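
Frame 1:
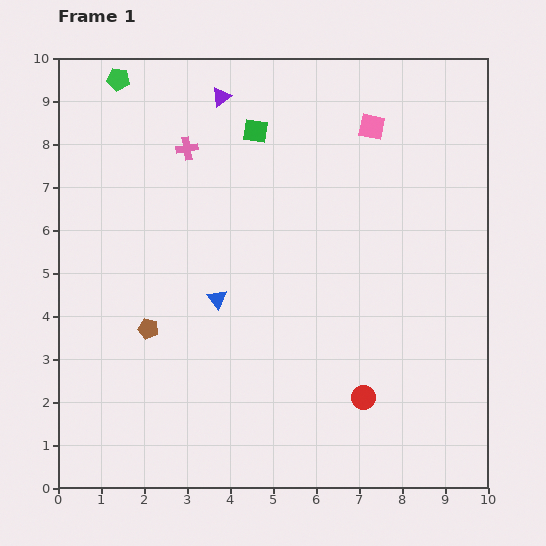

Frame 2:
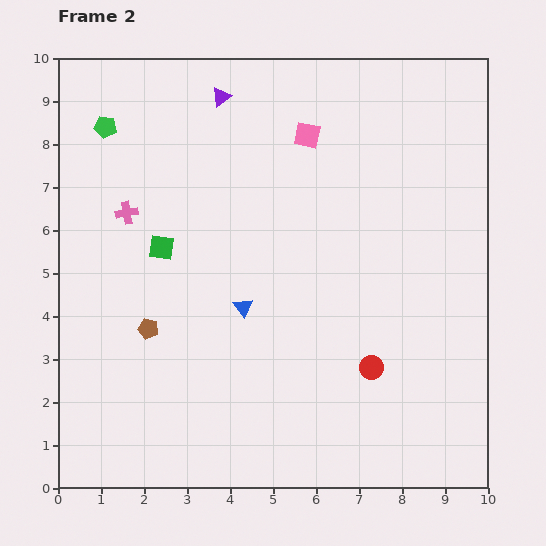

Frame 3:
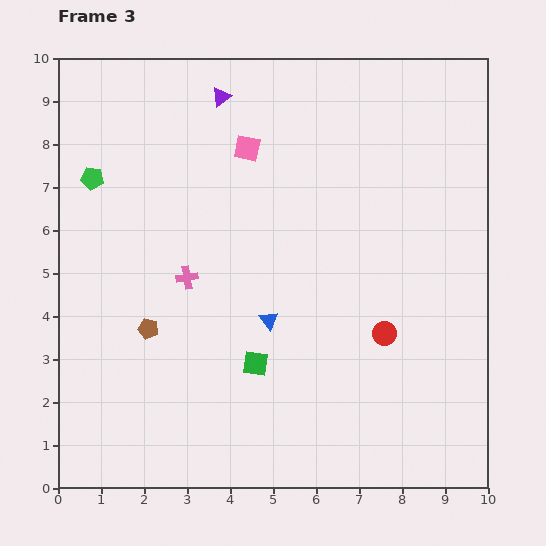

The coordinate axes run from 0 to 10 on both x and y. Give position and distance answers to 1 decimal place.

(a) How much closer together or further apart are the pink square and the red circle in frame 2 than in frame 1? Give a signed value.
-0.7

Distance in frame 1: 6.3. Distance in frame 2: 5.6.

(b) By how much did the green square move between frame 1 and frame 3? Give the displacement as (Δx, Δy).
(0.0, -5.4)

The green square was at (4.6, 8.3) in frame 1 and (4.6, 2.9) in frame 3.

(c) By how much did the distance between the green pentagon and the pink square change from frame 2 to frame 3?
-1.0

Distance in frame 2: 4.7. Distance in frame 3: 3.7.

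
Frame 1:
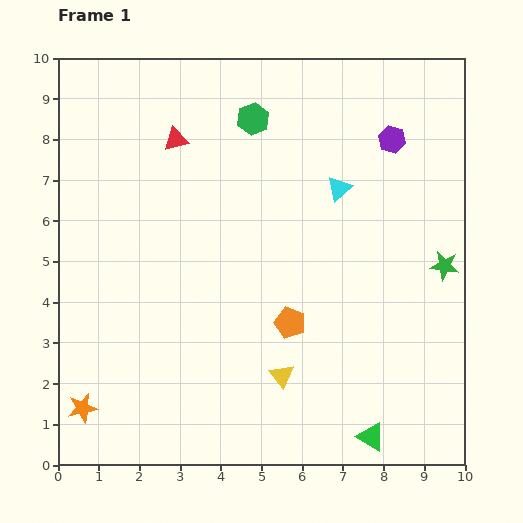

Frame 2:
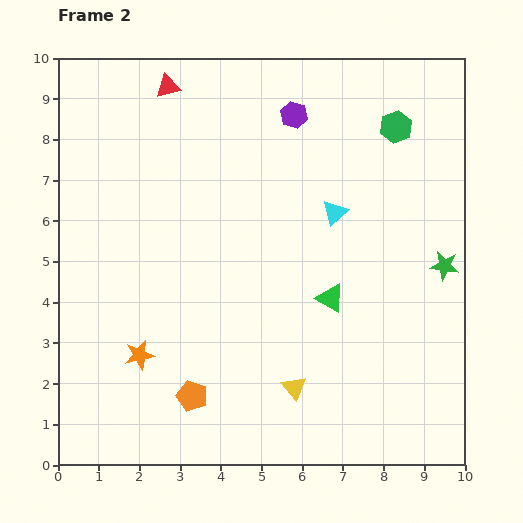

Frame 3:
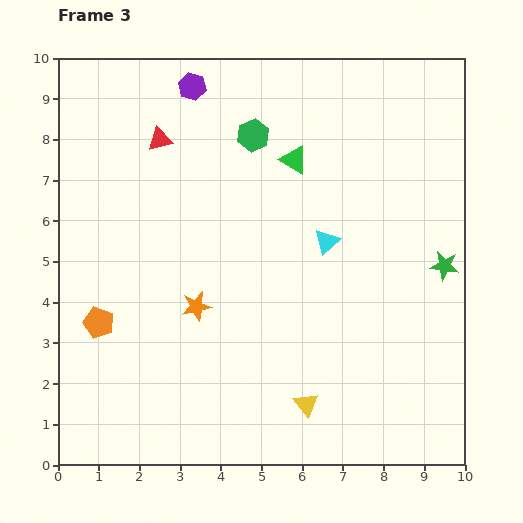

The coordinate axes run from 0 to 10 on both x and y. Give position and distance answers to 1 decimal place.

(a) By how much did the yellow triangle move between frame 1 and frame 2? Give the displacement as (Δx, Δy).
(0.3, -0.3)

The yellow triangle was at (5.5, 2.2) in frame 1 and (5.8, 1.9) in frame 2.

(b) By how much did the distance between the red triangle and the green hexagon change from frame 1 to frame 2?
+3.7

Distance in frame 1: 2.0. Distance in frame 2: 5.7.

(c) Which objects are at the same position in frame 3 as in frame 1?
the green star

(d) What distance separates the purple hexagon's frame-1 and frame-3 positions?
5.1

The purple hexagon moved from (8.2, 8.0) to (3.3, 9.3), a distance of √(4.9² + 1.3²) ≈ 5.1.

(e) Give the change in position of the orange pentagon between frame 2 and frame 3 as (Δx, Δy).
(-2.3, 1.8)

The orange pentagon was at (3.3, 1.7) in frame 2 and (1.0, 3.5) in frame 3.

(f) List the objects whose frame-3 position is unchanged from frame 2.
the green star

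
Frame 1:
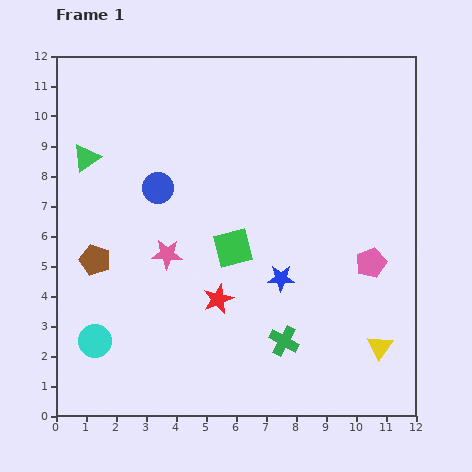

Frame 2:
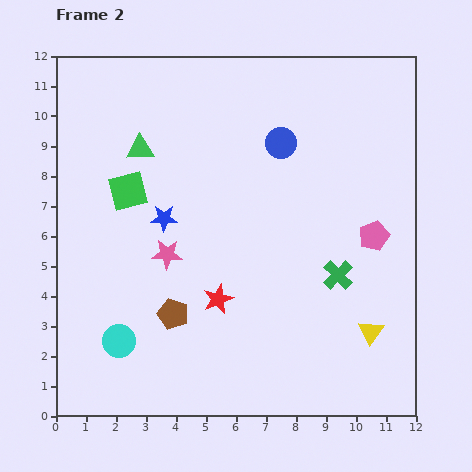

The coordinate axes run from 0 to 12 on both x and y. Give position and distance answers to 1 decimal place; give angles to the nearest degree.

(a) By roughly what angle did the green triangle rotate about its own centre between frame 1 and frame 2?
34° clockwise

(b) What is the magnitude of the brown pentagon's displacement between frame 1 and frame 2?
3.2

The brown pentagon moved from (1.3, 5.2) to (3.9, 3.4), a distance of √(2.6² + 1.8²) ≈ 3.2.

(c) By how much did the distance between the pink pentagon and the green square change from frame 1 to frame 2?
+3.7

Distance in frame 1: 4.6. Distance in frame 2: 8.3.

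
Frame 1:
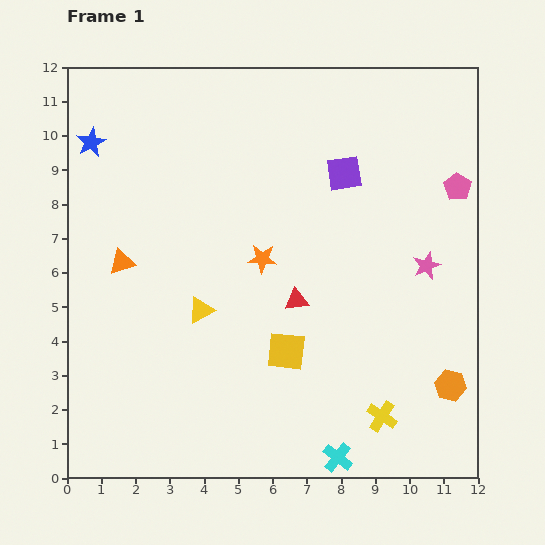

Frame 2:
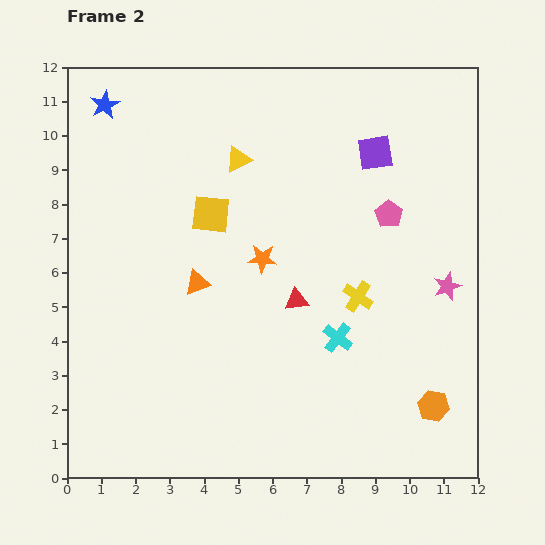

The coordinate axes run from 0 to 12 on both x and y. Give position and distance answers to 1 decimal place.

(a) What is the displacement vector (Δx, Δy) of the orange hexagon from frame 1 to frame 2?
(-0.5, -0.6)

The orange hexagon was at (11.2, 2.7) in frame 1 and (10.7, 2.1) in frame 2.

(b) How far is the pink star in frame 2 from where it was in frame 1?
0.8

The pink star moved from (10.5, 6.2) to (11.1, 5.6), a distance of √(0.6² + 0.6²) ≈ 0.8.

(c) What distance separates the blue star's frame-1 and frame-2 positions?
1.2

The blue star moved from (0.7, 9.8) to (1.1, 10.9), a distance of √(0.4² + 1.1²) ≈ 1.2.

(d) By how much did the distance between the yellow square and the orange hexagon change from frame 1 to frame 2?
+3.7

Distance in frame 1: 4.9. Distance in frame 2: 8.6.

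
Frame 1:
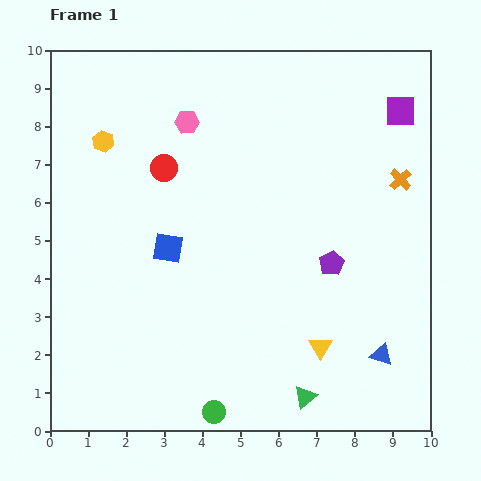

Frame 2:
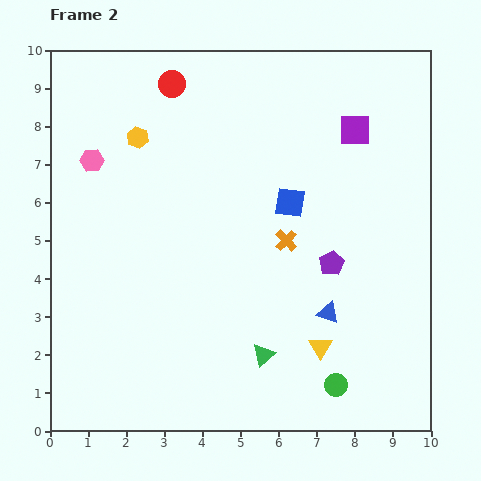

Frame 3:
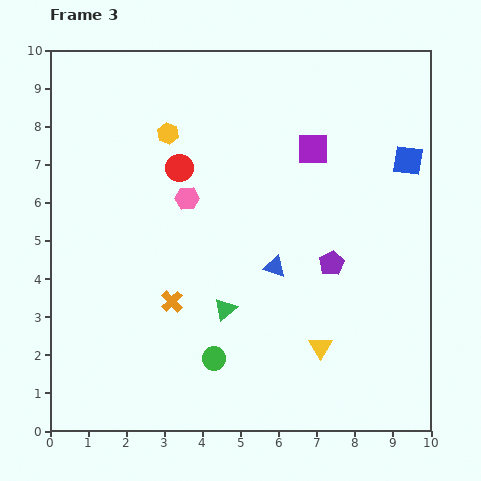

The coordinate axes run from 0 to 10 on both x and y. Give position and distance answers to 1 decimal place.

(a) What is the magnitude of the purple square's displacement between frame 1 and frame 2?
1.3

The purple square moved from (9.2, 8.4) to (8.0, 7.9), a distance of √(1.2² + 0.5²) ≈ 1.3.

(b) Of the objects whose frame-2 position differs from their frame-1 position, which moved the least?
the yellow hexagon

(moved 0.9)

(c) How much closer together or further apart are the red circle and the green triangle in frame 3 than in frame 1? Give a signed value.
-3.1

Distance in frame 1: 7.0. Distance in frame 3: 3.9.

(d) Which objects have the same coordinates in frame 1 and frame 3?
the yellow triangle, the purple pentagon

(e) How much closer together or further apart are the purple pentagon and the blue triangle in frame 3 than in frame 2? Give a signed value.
+0.2

Distance in frame 2: 1.3. Distance in frame 3: 1.5.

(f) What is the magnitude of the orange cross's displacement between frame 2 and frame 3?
3.4

The orange cross moved from (6.2, 5.0) to (3.2, 3.4), a distance of √(3.0² + 1.6²) ≈ 3.4.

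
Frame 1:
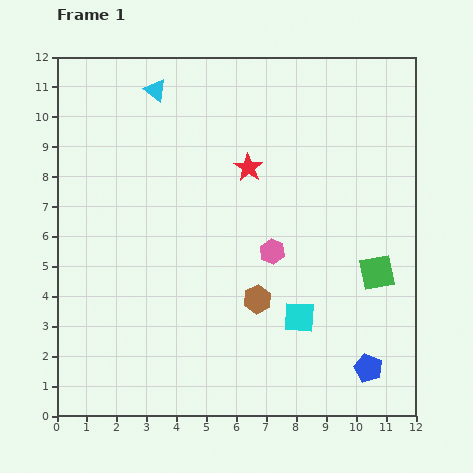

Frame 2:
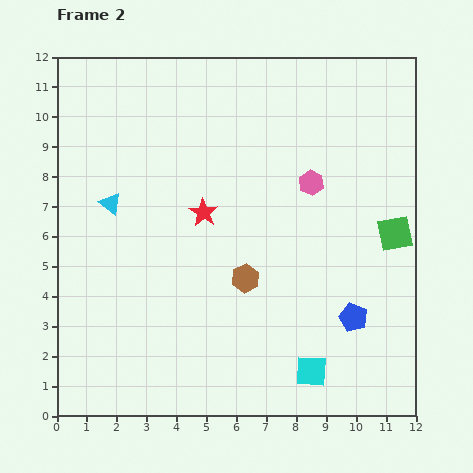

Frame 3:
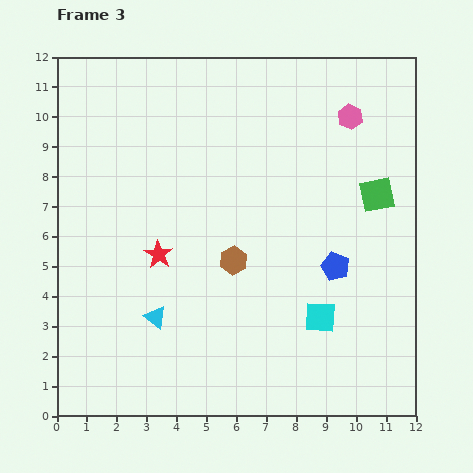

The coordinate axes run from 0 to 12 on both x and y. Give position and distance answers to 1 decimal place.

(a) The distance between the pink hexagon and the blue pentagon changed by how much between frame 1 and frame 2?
-0.3

Distance in frame 1: 5.0. Distance in frame 2: 4.7.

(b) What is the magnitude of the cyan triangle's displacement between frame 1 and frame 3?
7.6

The cyan triangle moved from (3.3, 10.9) to (3.3, 3.3), a distance of √(0.0² + 7.6²) ≈ 7.6.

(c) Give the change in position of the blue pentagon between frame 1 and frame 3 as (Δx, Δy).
(-1.1, 3.4)

The blue pentagon was at (10.4, 1.6) in frame 1 and (9.3, 5.0) in frame 3.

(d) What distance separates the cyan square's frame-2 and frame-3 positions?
1.8

The cyan square moved from (8.5, 1.5) to (8.8, 3.3), a distance of √(0.3² + 1.8²) ≈ 1.8.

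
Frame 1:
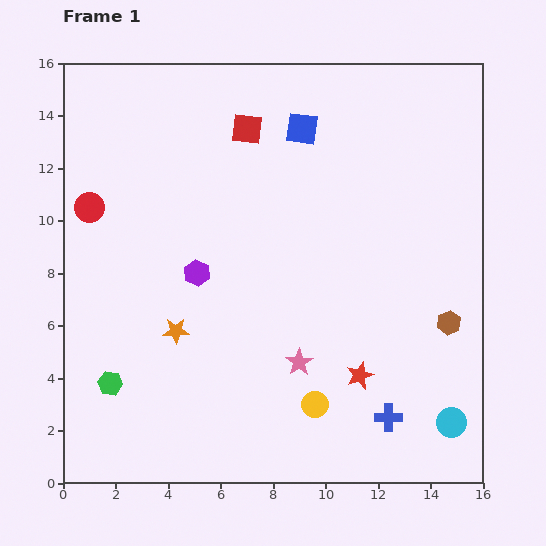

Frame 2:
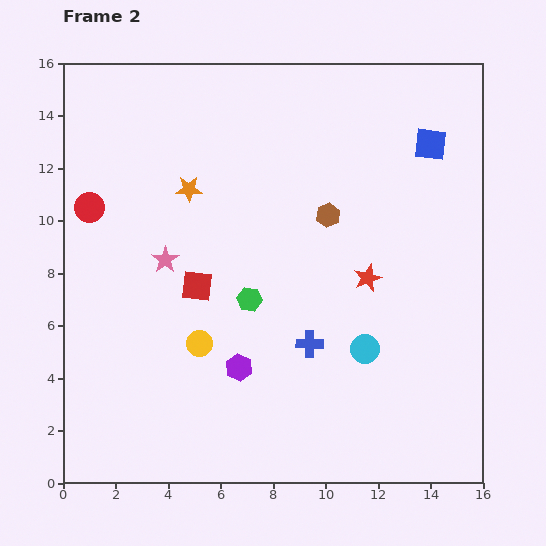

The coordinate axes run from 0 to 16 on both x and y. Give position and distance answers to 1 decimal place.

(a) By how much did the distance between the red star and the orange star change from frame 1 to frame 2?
+0.4

Distance in frame 1: 7.2. Distance in frame 2: 7.6.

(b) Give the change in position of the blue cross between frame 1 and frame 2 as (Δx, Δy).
(-3.0, 2.8)

The blue cross was at (12.4, 2.5) in frame 1 and (9.4, 5.3) in frame 2.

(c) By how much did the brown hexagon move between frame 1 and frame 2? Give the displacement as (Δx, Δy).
(-4.6, 4.1)

The brown hexagon was at (14.7, 6.1) in frame 1 and (10.1, 10.2) in frame 2.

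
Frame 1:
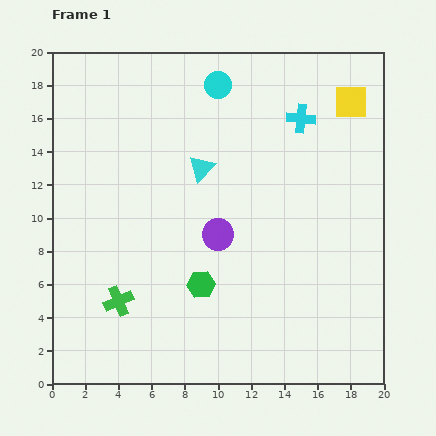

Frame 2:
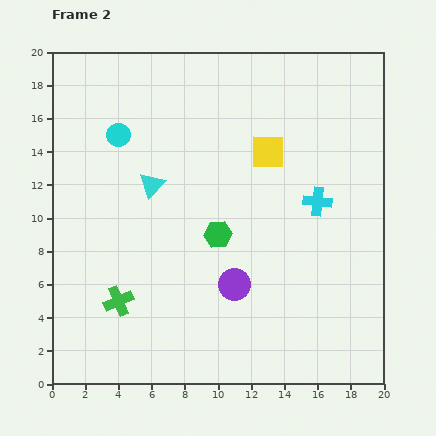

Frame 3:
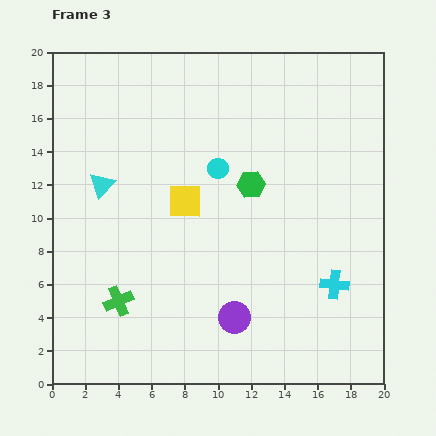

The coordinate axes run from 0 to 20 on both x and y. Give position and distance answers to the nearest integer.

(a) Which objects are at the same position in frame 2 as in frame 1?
the green cross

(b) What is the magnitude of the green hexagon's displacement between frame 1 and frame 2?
3

The green hexagon moved from (9, 6) to (10, 9), a distance of √(1² + 3²) ≈ 3.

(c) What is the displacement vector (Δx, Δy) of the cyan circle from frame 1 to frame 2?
(-6, -3)

The cyan circle was at (10, 18) in frame 1 and (4, 15) in frame 2.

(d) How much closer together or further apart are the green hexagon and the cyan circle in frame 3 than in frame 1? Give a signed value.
-10

Distance in frame 1: 12. Distance in frame 3: 2.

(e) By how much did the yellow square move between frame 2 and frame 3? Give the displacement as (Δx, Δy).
(-5, -3)

The yellow square was at (13, 14) in frame 2 and (8, 11) in frame 3.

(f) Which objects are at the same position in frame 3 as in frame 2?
the green cross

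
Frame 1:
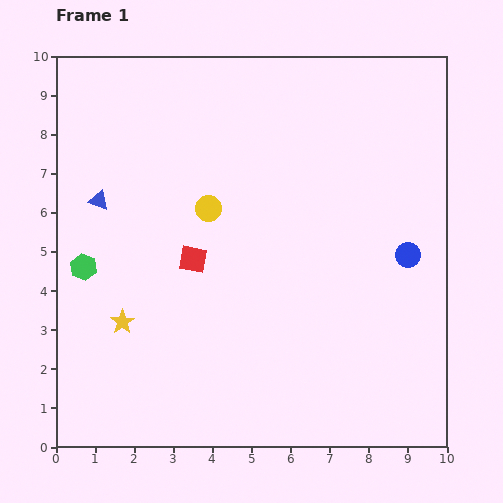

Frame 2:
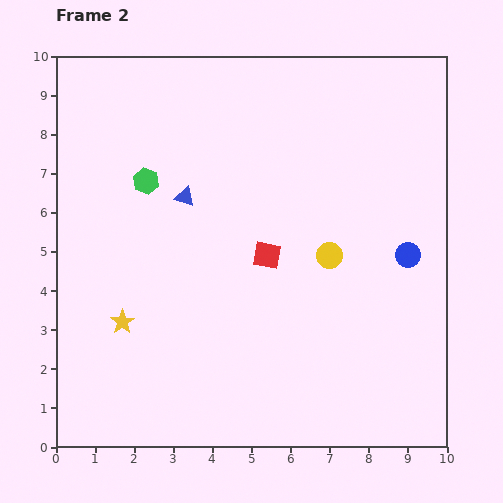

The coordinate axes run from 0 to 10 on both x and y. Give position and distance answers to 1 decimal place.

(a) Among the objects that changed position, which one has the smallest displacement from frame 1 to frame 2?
the red square

(moved 1.9)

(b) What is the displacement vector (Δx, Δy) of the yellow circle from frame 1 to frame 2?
(3.1, -1.2)

The yellow circle was at (3.9, 6.1) in frame 1 and (7.0, 4.9) in frame 2.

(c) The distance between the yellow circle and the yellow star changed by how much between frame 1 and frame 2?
+2.0

Distance in frame 1: 3.6. Distance in frame 2: 5.6.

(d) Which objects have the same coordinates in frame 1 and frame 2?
the blue circle, the yellow star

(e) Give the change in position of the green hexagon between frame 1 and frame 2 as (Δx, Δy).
(1.6, 2.2)

The green hexagon was at (0.7, 4.6) in frame 1 and (2.3, 6.8) in frame 2.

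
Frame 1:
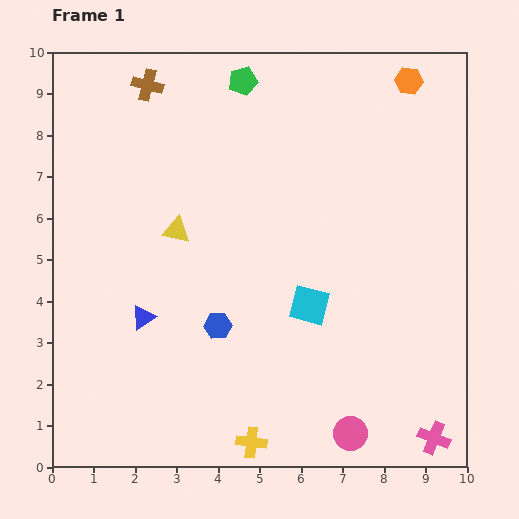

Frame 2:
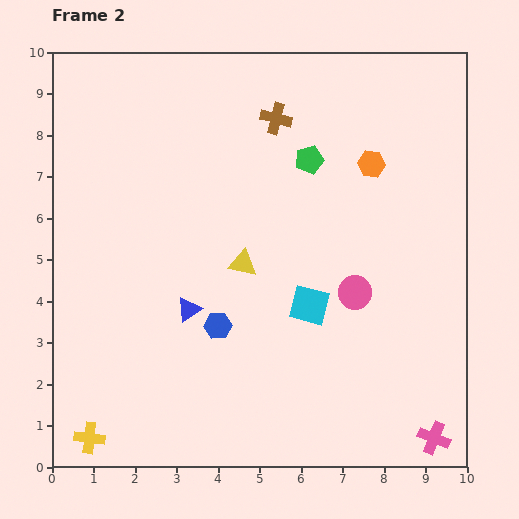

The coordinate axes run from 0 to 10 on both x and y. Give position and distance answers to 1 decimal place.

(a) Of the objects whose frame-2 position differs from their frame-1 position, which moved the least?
the blue triangle

(moved 1.1)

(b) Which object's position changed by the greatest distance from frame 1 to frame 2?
the yellow cross

(moved 3.9; next 3.4)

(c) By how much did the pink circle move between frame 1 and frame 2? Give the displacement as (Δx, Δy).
(0.1, 3.4)

The pink circle was at (7.2, 0.8) in frame 1 and (7.3, 4.2) in frame 2.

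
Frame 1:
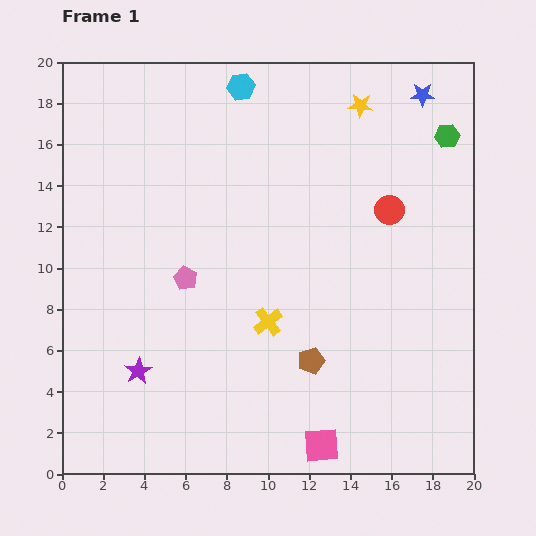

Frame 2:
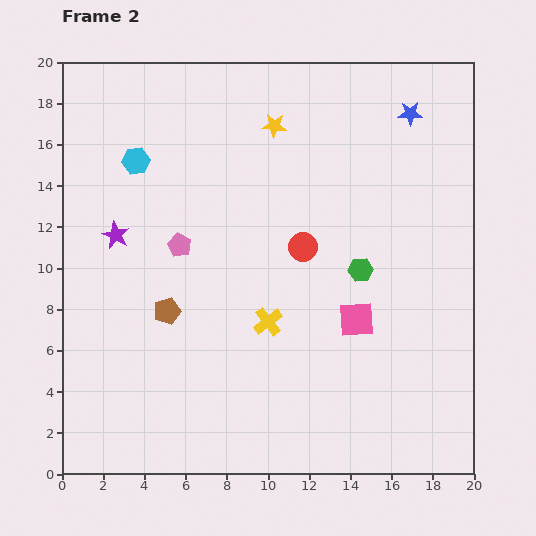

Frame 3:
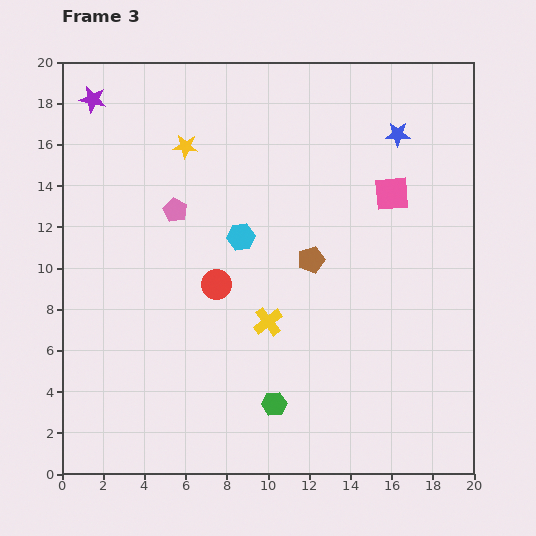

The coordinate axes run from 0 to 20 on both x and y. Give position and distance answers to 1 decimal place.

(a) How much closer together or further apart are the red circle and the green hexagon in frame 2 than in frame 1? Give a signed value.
-1.6

Distance in frame 1: 4.6. Distance in frame 2: 3.0.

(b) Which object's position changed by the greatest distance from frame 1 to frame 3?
the green hexagon

(moved 15.5; next 13.4)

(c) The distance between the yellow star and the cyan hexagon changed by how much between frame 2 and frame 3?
-1.7

Distance in frame 2: 6.9. Distance in frame 3: 5.2.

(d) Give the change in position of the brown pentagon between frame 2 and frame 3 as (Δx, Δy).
(7.0, 2.5)

The brown pentagon was at (5.1, 7.9) in frame 2 and (12.1, 10.4) in frame 3.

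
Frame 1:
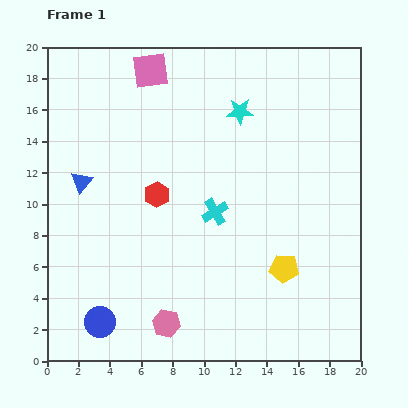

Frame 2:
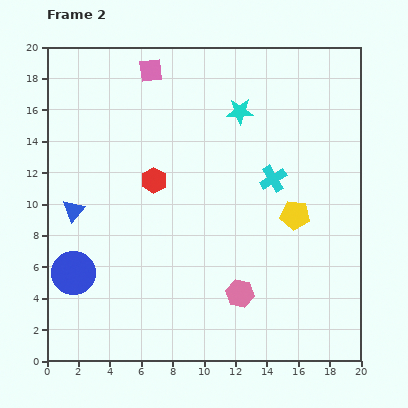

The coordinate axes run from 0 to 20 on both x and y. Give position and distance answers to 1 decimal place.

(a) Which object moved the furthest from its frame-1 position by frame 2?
the pink hexagon

(moved 5.1; next 4.3)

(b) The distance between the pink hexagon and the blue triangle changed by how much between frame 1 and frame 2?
+1.4

Distance in frame 1: 10.5. Distance in frame 2: 11.9.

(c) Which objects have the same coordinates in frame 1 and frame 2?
the pink square, the cyan star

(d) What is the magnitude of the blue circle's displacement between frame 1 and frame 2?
3.5

The blue circle moved from (3.4, 2.5) to (1.7, 5.6), a distance of √(1.7² + 3.1²) ≈ 3.5.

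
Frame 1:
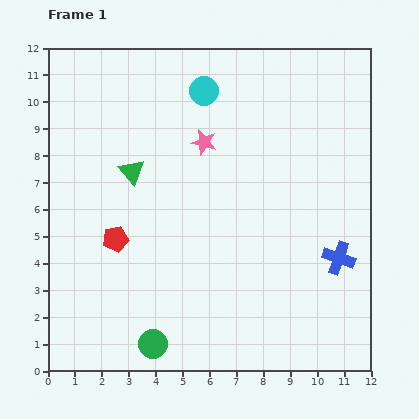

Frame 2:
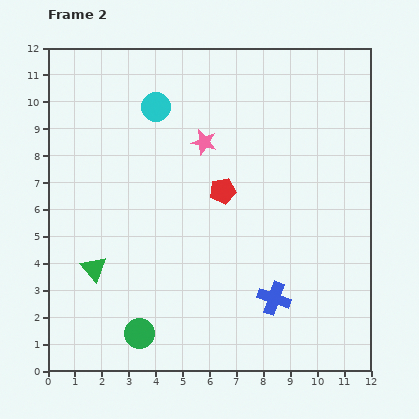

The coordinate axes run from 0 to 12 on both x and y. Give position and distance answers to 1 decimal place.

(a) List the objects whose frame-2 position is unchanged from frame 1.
the pink star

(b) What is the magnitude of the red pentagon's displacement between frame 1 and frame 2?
4.4

The red pentagon moved from (2.5, 4.9) to (6.5, 6.7), a distance of √(4.0² + 1.8²) ≈ 4.4.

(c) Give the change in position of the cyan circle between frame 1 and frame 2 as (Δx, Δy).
(-1.8, -0.6)

The cyan circle was at (5.8, 10.4) in frame 1 and (4.0, 9.8) in frame 2.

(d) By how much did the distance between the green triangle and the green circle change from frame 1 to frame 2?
-3.5

Distance in frame 1: 6.4. Distance in frame 2: 2.9.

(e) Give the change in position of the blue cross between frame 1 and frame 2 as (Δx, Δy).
(-2.4, -1.5)

The blue cross was at (10.8, 4.2) in frame 1 and (8.4, 2.7) in frame 2.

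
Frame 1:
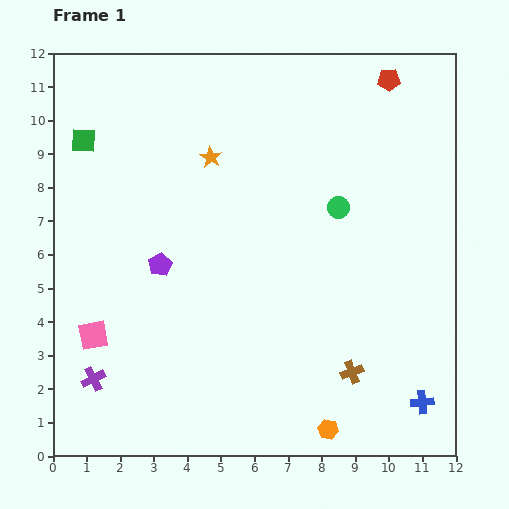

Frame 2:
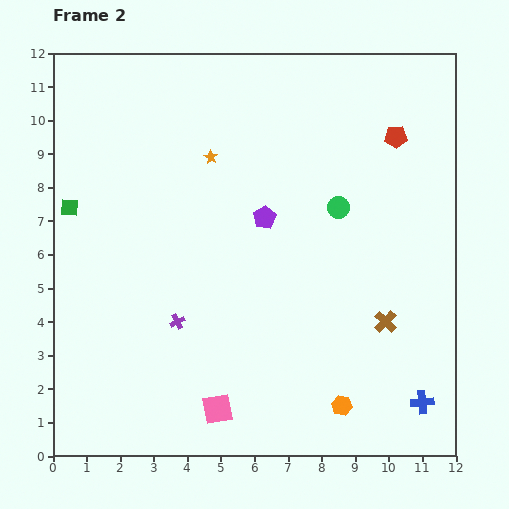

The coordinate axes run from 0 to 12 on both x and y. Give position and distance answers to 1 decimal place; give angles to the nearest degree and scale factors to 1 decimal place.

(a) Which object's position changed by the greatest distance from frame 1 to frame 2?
the pink square

(moved 4.3; next 3.4)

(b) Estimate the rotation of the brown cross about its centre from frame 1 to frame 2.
27° counter-clockwise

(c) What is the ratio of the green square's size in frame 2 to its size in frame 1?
0.7×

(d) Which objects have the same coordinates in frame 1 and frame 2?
the blue cross, the green circle, the orange star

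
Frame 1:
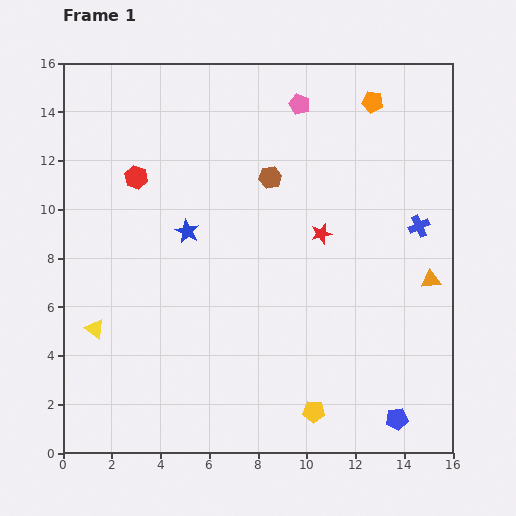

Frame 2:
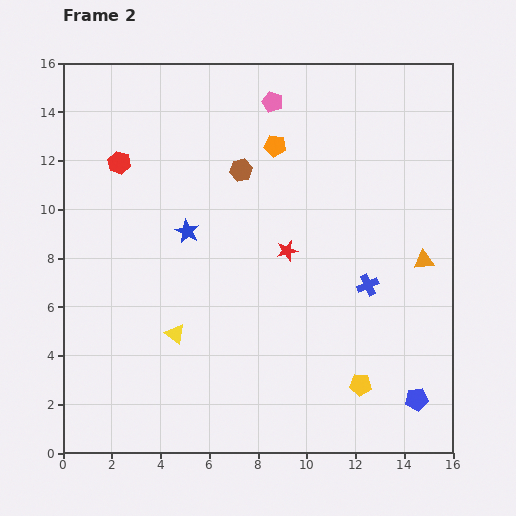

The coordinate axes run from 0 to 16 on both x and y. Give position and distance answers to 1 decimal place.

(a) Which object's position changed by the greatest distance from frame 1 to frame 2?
the orange pentagon

(moved 4.4; next 3.3)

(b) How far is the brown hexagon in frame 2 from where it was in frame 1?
1.2

The brown hexagon moved from (8.5, 11.3) to (7.3, 11.6), a distance of √(1.2² + 0.3²) ≈ 1.2.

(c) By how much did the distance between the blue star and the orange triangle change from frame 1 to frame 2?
-0.4

Distance in frame 1: 10.2. Distance in frame 2: 9.8.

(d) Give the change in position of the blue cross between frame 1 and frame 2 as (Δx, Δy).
(-2.1, -2.4)

The blue cross was at (14.6, 9.3) in frame 1 and (12.5, 6.9) in frame 2.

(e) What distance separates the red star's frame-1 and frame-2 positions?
1.6

The red star moved from (10.6, 9.0) to (9.2, 8.3), a distance of √(1.4² + 0.7²) ≈ 1.6.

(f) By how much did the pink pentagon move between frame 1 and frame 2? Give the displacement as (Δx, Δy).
(-1.1, 0.1)

The pink pentagon was at (9.7, 14.3) in frame 1 and (8.6, 14.4) in frame 2.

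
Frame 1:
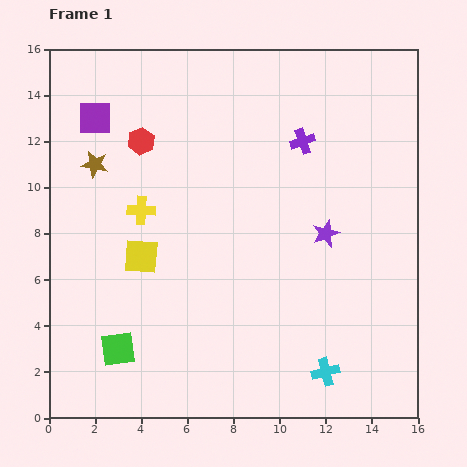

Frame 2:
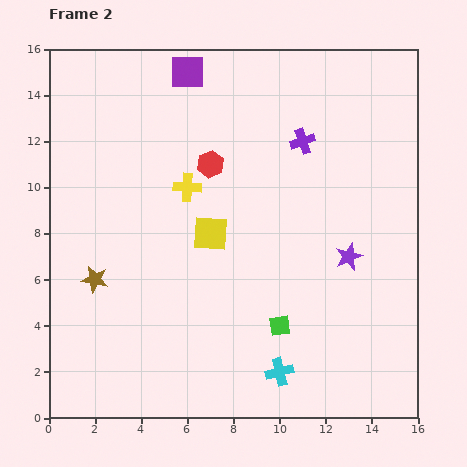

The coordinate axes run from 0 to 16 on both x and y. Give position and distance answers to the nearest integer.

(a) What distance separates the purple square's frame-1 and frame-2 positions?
4

The purple square moved from (2, 13) to (6, 15), a distance of √(4² + 2²) ≈ 4.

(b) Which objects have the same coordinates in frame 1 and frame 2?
the purple cross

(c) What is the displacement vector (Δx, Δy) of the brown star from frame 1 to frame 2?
(0, -5)

The brown star was at (2, 11) in frame 1 and (2, 6) in frame 2.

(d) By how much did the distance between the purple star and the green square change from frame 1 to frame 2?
-6

Distance in frame 1: 10. Distance in frame 2: 4.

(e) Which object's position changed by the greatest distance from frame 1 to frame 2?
the green square

(moved 7; next 5)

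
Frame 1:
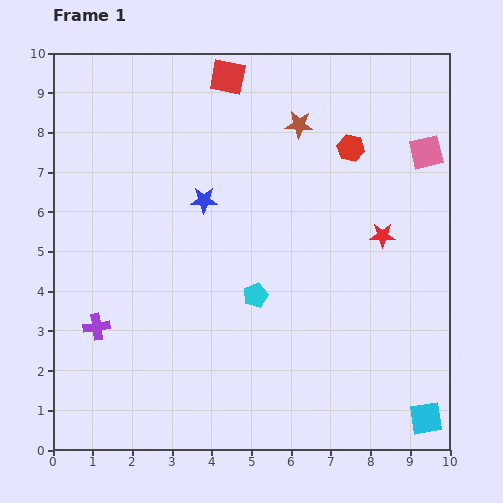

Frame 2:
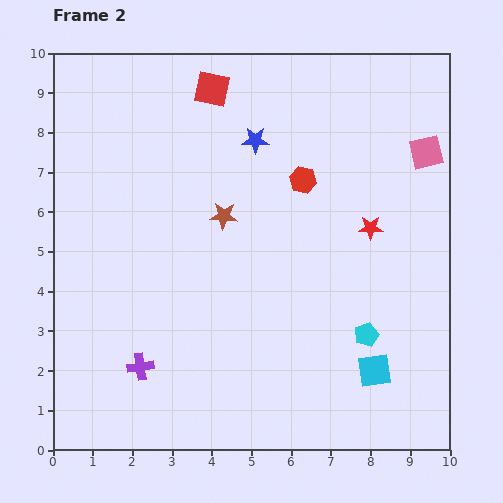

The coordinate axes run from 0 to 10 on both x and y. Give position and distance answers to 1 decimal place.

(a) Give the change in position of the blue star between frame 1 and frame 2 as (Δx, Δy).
(1.3, 1.5)

The blue star was at (3.8, 6.3) in frame 1 and (5.1, 7.8) in frame 2.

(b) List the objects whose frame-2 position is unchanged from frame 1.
the pink square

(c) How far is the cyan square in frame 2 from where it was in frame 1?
1.8

The cyan square moved from (9.4, 0.8) to (8.1, 2.0), a distance of √(1.3² + 1.2²) ≈ 1.8.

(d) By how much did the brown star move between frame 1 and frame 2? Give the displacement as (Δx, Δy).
(-1.9, -2.3)

The brown star was at (6.2, 8.2) in frame 1 and (4.3, 5.9) in frame 2.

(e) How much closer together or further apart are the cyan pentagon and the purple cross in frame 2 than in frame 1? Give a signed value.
+1.7

Distance in frame 1: 4.1. Distance in frame 2: 5.8.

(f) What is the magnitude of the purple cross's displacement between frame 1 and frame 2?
1.5

The purple cross moved from (1.1, 3.1) to (2.2, 2.1), a distance of √(1.1² + 1.0²) ≈ 1.5.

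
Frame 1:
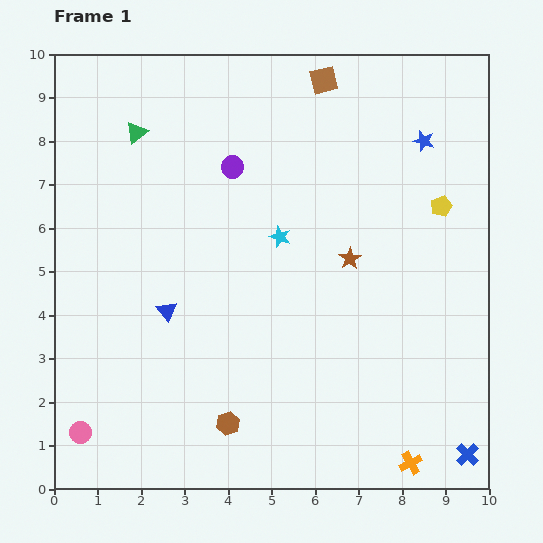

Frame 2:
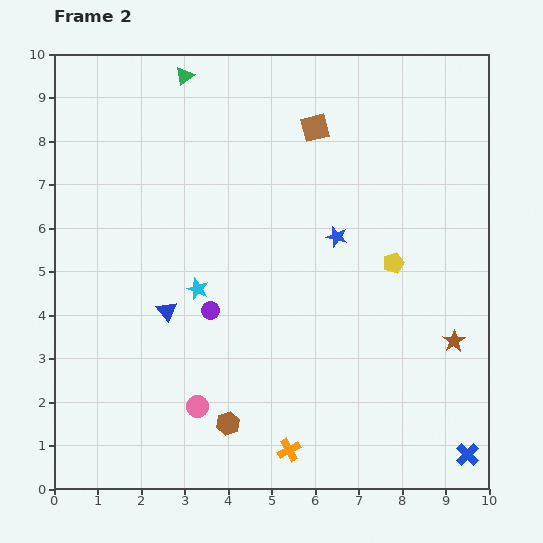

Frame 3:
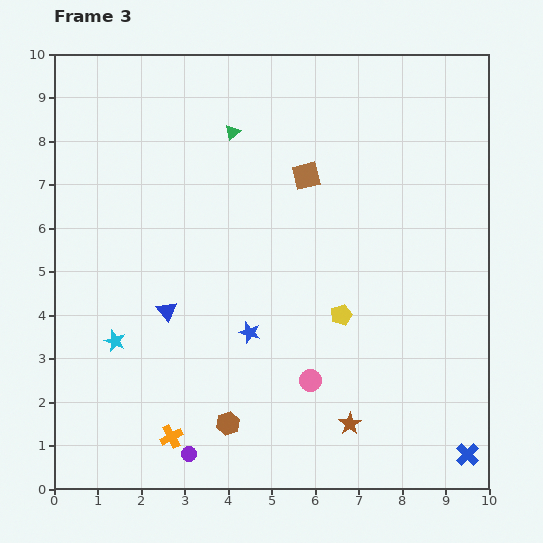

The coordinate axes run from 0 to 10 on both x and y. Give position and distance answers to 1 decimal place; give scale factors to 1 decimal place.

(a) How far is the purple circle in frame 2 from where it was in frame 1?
3.3

The purple circle moved from (4.1, 7.4) to (3.6, 4.1), a distance of √(0.5² + 3.3²) ≈ 3.3.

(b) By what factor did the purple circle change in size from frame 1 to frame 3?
0.7×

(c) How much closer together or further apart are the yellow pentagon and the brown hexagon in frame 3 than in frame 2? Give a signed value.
-1.7

Distance in frame 2: 5.3. Distance in frame 3: 3.6.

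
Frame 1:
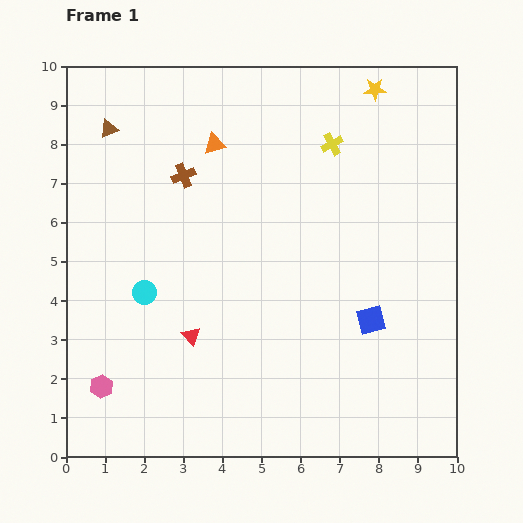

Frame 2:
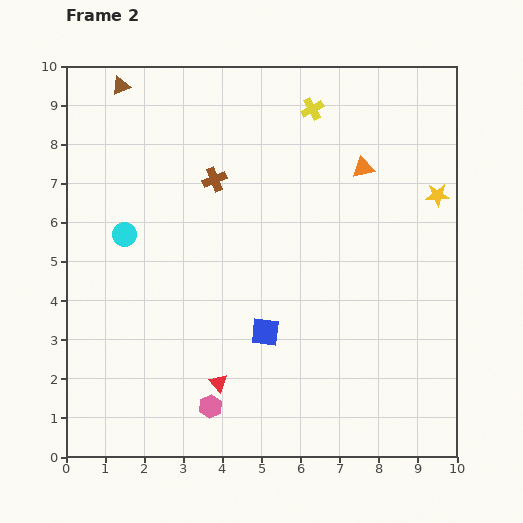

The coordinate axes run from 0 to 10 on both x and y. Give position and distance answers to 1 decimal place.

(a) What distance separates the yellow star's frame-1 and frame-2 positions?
3.1

The yellow star moved from (7.9, 9.4) to (9.5, 6.7), a distance of √(1.6² + 2.7²) ≈ 3.1.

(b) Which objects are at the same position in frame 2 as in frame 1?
none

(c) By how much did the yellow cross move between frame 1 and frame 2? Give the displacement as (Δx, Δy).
(-0.5, 0.9)

The yellow cross was at (6.8, 8.0) in frame 1 and (6.3, 8.9) in frame 2.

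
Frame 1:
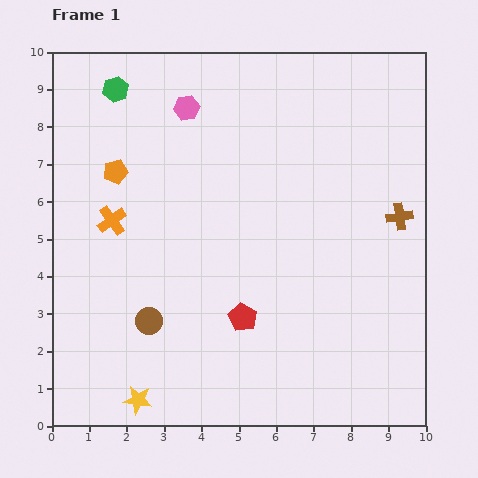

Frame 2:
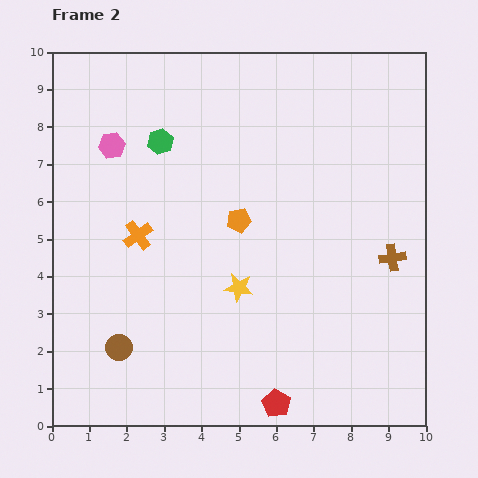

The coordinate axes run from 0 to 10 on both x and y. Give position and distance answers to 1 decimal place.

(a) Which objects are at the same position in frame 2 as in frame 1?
none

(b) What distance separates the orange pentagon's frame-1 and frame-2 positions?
3.5

The orange pentagon moved from (1.7, 6.8) to (5.0, 5.5), a distance of √(3.3² + 1.3²) ≈ 3.5.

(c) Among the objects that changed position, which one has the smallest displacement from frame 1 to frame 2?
the orange cross

(moved 0.8)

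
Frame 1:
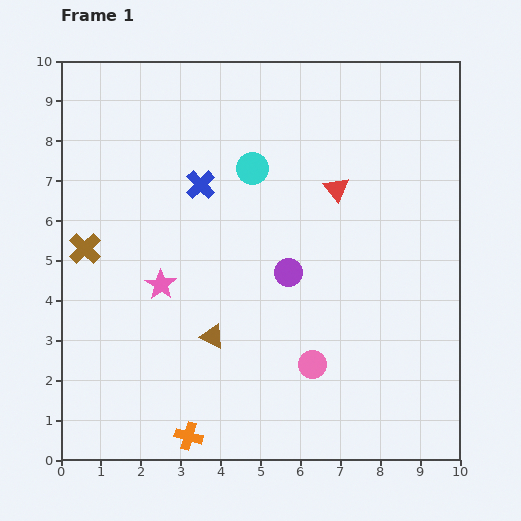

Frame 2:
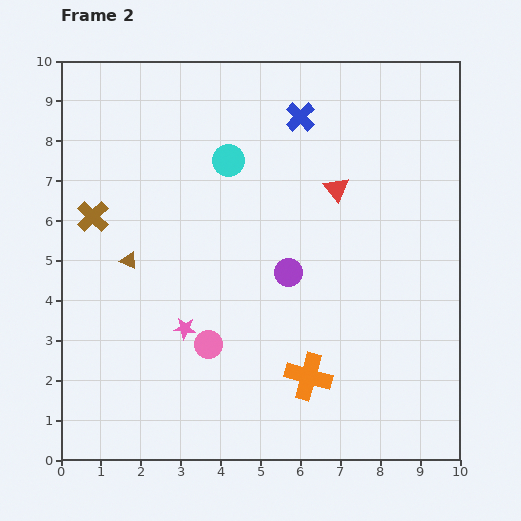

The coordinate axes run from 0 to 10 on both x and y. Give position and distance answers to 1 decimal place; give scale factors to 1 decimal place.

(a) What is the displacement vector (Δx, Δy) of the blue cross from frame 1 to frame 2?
(2.5, 1.7)

The blue cross was at (3.5, 6.9) in frame 1 and (6.0, 8.6) in frame 2.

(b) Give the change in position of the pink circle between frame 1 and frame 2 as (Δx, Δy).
(-2.6, 0.5)

The pink circle was at (6.3, 2.4) in frame 1 and (3.7, 2.9) in frame 2.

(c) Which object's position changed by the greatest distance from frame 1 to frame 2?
the orange cross

(moved 3.4; next 3.0)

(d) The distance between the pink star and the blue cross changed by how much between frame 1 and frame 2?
+3.3

Distance in frame 1: 2.7. Distance in frame 2: 6.0.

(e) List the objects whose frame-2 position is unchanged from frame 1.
the purple circle, the red triangle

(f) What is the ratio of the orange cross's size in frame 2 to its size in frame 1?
1.7×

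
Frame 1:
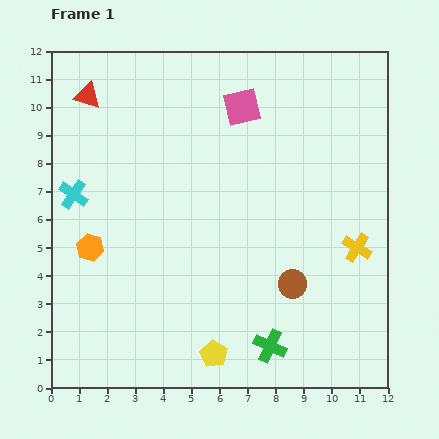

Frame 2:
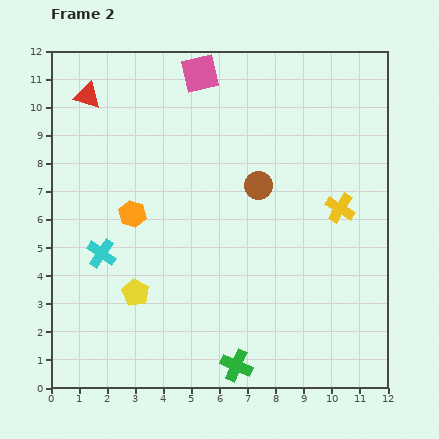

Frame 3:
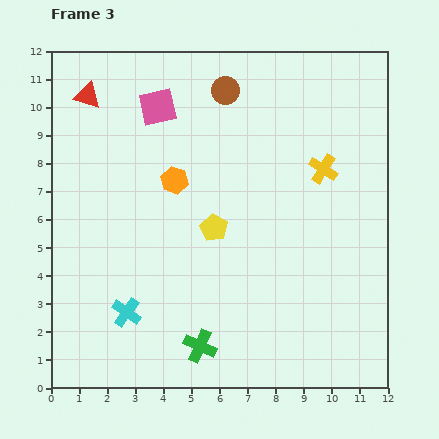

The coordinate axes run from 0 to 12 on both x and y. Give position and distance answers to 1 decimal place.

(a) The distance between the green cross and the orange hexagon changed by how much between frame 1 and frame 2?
-0.8

Distance in frame 1: 7.3. Distance in frame 2: 6.5.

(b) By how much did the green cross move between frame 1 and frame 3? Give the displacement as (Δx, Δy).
(-2.5, 0.0)

The green cross was at (7.8, 1.5) in frame 1 and (5.3, 1.5) in frame 3.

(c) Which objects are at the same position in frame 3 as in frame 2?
the red triangle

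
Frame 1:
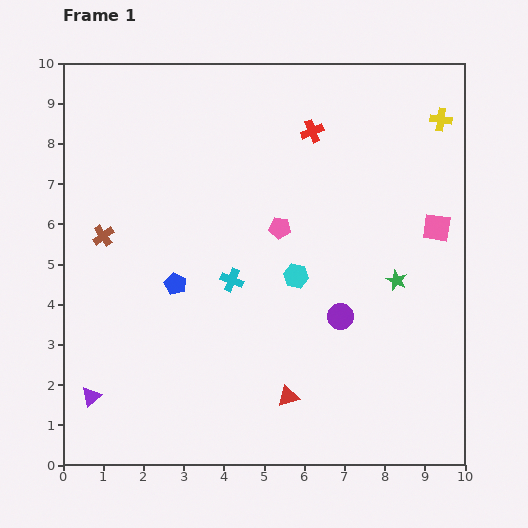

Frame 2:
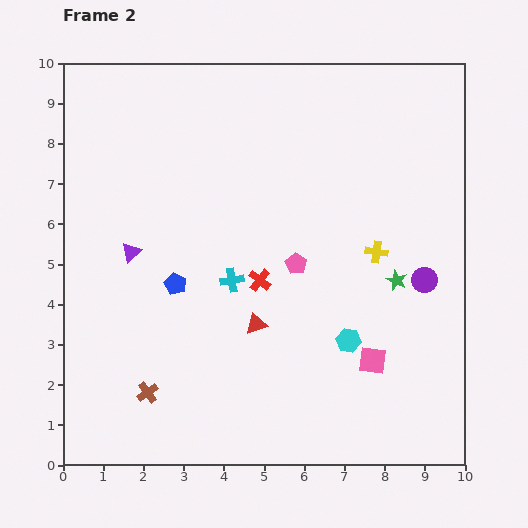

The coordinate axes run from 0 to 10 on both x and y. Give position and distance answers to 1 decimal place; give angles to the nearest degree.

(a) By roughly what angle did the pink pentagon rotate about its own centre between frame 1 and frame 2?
26° clockwise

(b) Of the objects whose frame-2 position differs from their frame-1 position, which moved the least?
the pink pentagon

(moved 1.0)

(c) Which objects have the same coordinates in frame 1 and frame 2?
the green star, the blue pentagon, the cyan cross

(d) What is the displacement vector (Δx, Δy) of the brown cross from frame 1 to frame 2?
(1.1, -3.9)

The brown cross was at (1.0, 5.7) in frame 1 and (2.1, 1.8) in frame 2.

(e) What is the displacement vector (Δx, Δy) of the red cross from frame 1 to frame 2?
(-1.3, -3.7)

The red cross was at (6.2, 8.3) in frame 1 and (4.9, 4.6) in frame 2.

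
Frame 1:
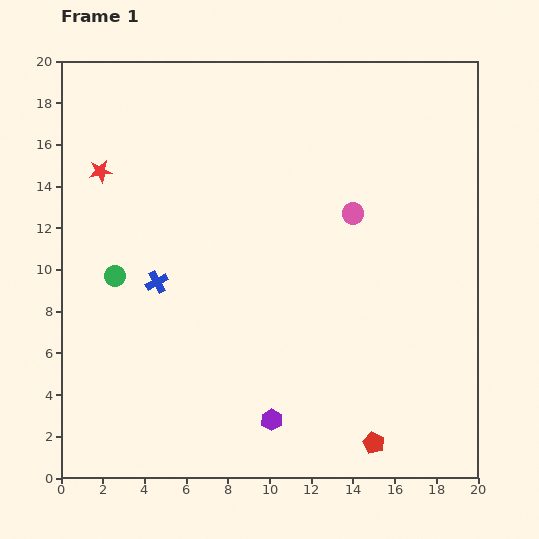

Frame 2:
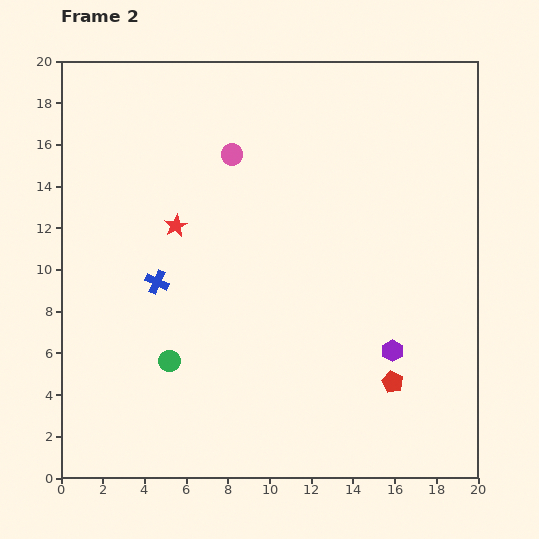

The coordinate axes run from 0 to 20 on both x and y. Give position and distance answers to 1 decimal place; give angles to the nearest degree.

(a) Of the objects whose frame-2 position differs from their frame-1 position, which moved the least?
the red pentagon

(moved 3.0)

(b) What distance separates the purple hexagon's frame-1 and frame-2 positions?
6.7

The purple hexagon moved from (10.1, 2.8) to (15.9, 6.1), a distance of √(5.8² + 3.3²) ≈ 6.7.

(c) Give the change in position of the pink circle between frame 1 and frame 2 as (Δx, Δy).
(-5.8, 2.8)

The pink circle was at (14.0, 12.7) in frame 1 and (8.2, 15.5) in frame 2.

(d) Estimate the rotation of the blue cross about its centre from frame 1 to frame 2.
35° counter-clockwise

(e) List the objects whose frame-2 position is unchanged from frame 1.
the blue cross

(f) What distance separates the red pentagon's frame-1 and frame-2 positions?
3.0

The red pentagon moved from (15.0, 1.7) to (15.9, 4.6), a distance of √(0.9² + 2.9²) ≈ 3.0.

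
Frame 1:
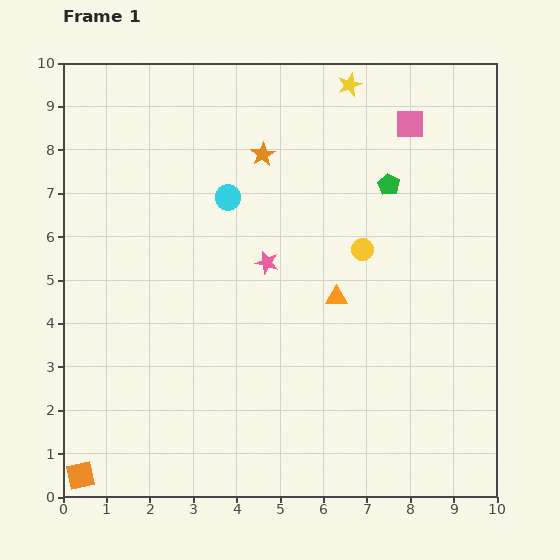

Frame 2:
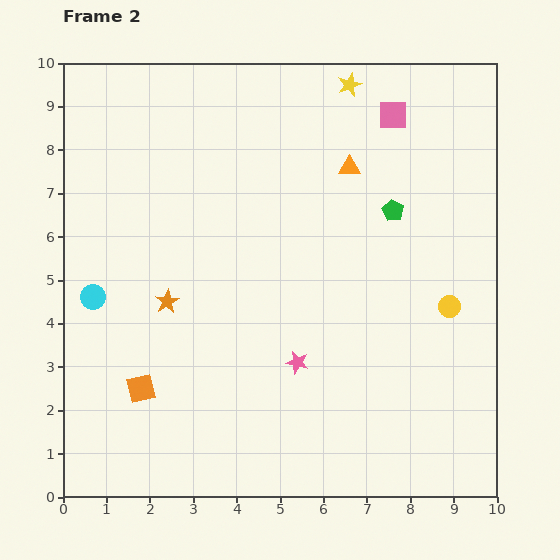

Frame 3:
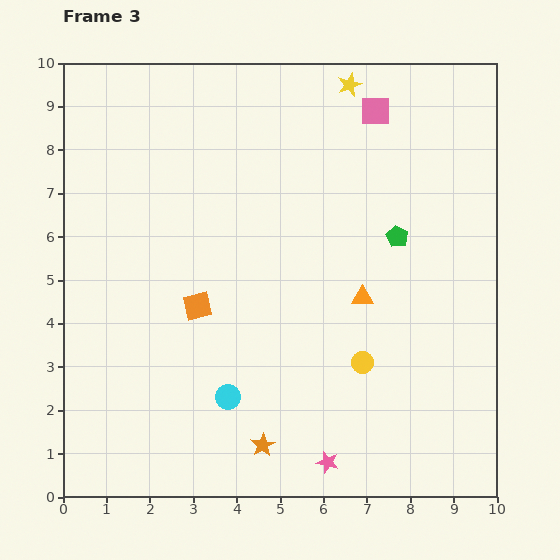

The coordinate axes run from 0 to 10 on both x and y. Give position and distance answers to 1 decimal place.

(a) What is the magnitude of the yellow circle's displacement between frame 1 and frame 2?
2.4

The yellow circle moved from (6.9, 5.7) to (8.9, 4.4), a distance of √(2.0² + 1.3²) ≈ 2.4.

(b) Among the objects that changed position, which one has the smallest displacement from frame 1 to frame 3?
the orange triangle

(moved 0.6)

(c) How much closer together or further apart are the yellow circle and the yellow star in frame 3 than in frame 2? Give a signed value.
+0.8

Distance in frame 2: 5.6. Distance in frame 3: 6.4.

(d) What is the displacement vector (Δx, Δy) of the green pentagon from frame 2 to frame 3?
(0.1, -0.6)

The green pentagon was at (7.6, 6.6) in frame 2 and (7.7, 6.0) in frame 3.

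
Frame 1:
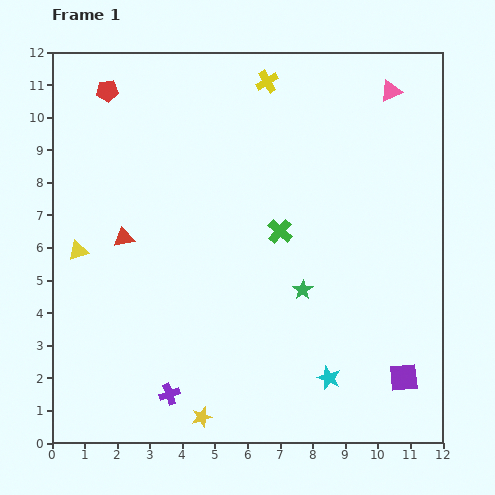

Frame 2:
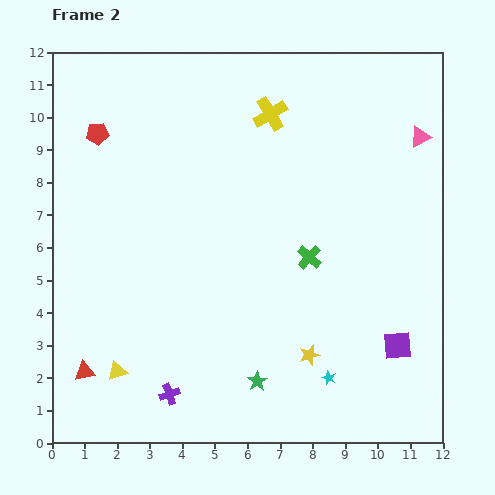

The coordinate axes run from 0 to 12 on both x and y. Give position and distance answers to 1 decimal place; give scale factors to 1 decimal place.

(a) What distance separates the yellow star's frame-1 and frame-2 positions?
3.8

The yellow star moved from (4.6, 0.8) to (7.9, 2.7), a distance of √(3.3² + 1.9²) ≈ 3.8.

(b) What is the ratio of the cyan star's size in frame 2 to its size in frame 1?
0.6×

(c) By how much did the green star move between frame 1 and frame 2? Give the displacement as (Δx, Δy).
(-1.4, -2.8)

The green star was at (7.7, 4.7) in frame 1 and (6.3, 1.9) in frame 2.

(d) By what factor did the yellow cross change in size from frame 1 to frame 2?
1.5×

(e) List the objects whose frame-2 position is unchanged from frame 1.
the cyan star, the purple cross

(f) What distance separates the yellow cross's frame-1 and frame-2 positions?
1.0

The yellow cross moved from (6.6, 11.1) to (6.7, 10.1), a distance of √(0.1² + 1.0²) ≈ 1.0.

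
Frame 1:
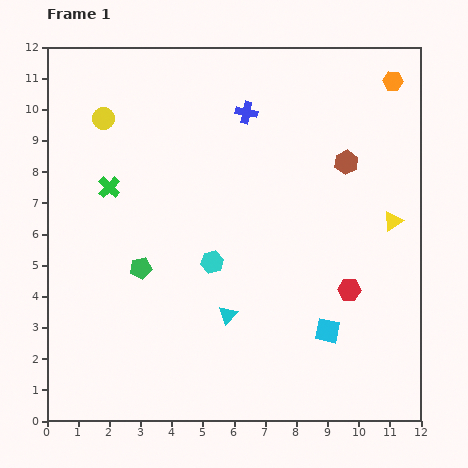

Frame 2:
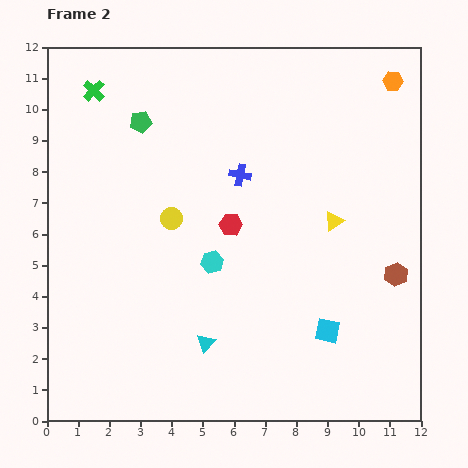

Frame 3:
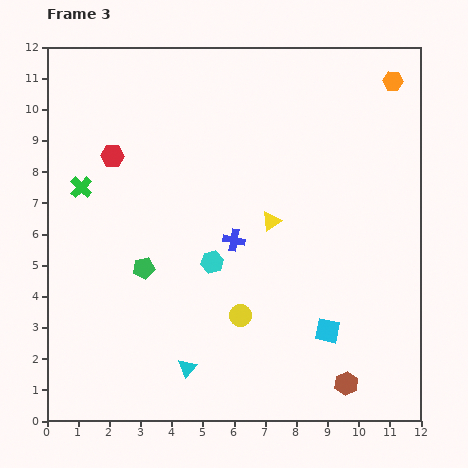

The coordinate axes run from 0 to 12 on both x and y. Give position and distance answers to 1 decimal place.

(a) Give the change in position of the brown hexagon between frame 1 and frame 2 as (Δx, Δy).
(1.6, -3.6)

The brown hexagon was at (9.6, 8.3) in frame 1 and (11.2, 4.7) in frame 2.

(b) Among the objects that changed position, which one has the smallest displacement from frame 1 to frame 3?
the green pentagon

(moved 0.1)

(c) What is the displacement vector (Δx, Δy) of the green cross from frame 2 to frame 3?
(-0.4, -3.1)

The green cross was at (1.5, 10.6) in frame 2 and (1.1, 7.5) in frame 3.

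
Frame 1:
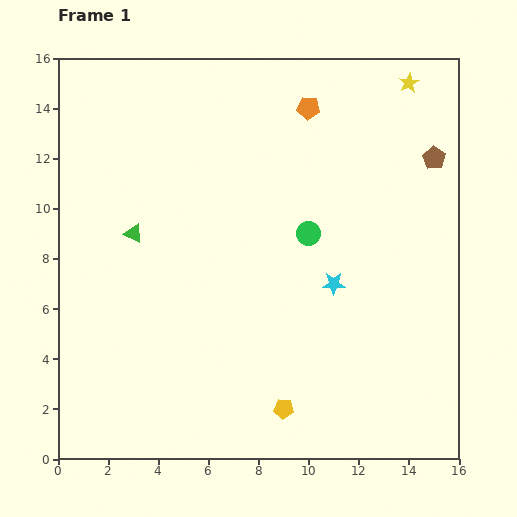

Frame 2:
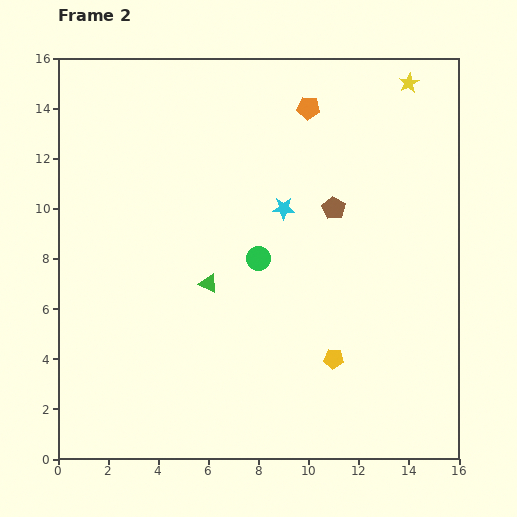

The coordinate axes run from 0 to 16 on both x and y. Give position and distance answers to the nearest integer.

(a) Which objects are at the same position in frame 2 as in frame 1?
the yellow star, the orange pentagon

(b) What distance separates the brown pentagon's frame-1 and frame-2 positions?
4

The brown pentagon moved from (15, 12) to (11, 10), a distance of √(4² + 2²) ≈ 4.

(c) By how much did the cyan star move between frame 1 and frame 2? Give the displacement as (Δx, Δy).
(-2, 3)

The cyan star was at (11, 7) in frame 1 and (9, 10) in frame 2.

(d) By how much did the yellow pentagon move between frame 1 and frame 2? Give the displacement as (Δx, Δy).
(2, 2)

The yellow pentagon was at (9, 2) in frame 1 and (11, 4) in frame 2.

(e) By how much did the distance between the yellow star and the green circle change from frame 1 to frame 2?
+2

Distance in frame 1: 7. Distance in frame 2: 9.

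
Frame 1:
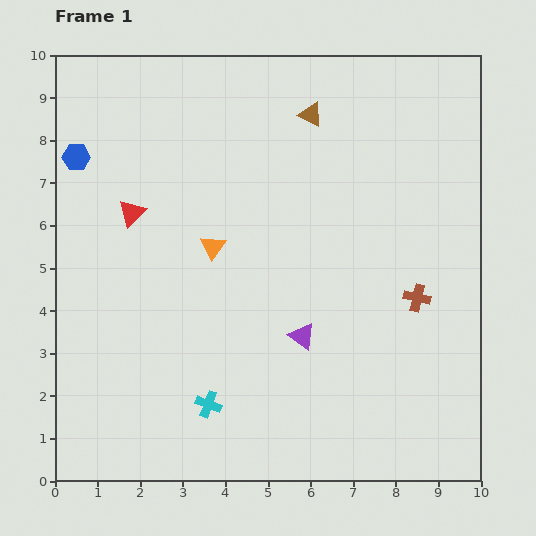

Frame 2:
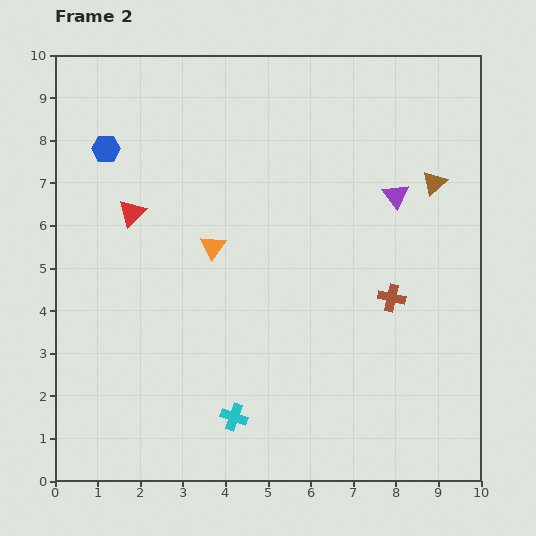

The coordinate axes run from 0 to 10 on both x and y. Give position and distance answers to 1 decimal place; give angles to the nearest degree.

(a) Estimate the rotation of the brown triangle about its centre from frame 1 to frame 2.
50° clockwise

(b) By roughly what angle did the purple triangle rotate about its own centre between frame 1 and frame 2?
15° clockwise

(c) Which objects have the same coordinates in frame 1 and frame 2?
the red triangle, the orange triangle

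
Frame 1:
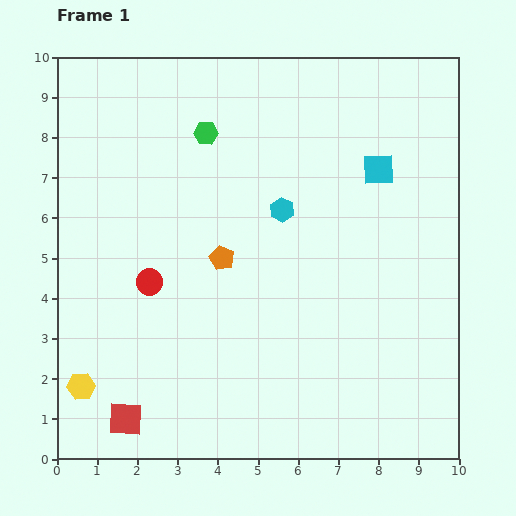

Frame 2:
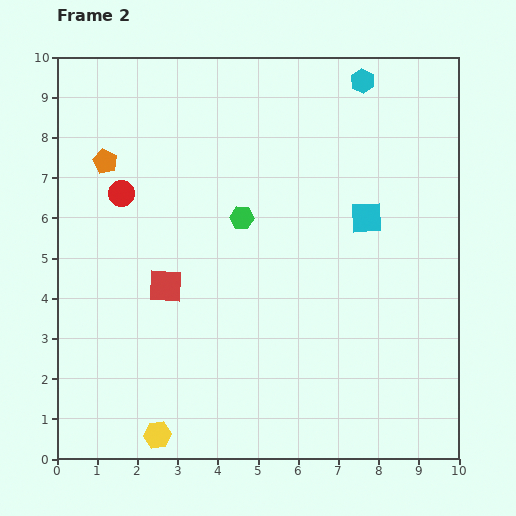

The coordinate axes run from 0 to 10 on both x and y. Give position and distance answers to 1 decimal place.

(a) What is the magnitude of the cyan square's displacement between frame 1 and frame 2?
1.2

The cyan square moved from (8.0, 7.2) to (7.7, 6.0), a distance of √(0.3² + 1.2²) ≈ 1.2.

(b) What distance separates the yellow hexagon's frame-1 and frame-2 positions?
2.2

The yellow hexagon moved from (0.6, 1.8) to (2.5, 0.6), a distance of √(1.9² + 1.2²) ≈ 2.2.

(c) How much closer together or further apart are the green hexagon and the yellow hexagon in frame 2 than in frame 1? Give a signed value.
-1.2

Distance in frame 1: 7.0. Distance in frame 2: 5.8.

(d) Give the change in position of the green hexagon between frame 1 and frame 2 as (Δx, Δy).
(0.9, -2.1)

The green hexagon was at (3.7, 8.1) in frame 1 and (4.6, 6.0) in frame 2.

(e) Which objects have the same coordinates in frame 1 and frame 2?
none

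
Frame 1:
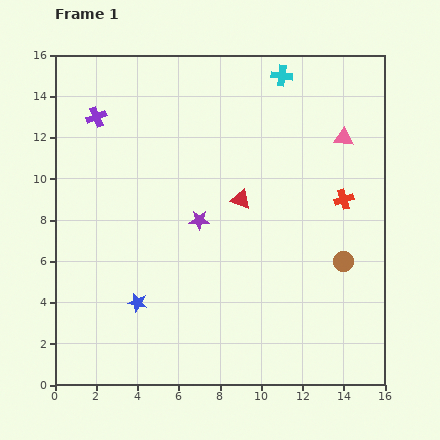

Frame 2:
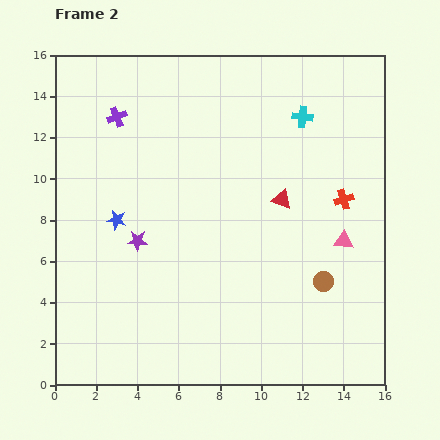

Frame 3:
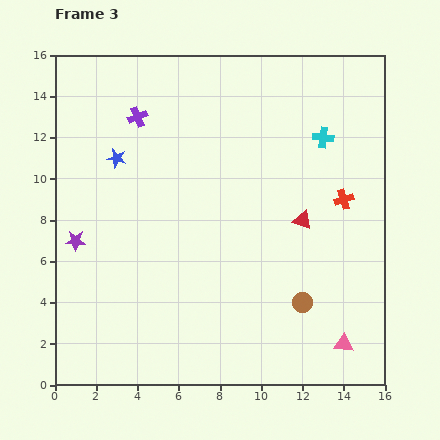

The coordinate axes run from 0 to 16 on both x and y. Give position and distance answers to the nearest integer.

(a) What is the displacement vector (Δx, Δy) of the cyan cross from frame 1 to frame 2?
(1, -2)

The cyan cross was at (11, 15) in frame 1 and (12, 13) in frame 2.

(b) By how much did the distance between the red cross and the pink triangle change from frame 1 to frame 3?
+4

Distance in frame 1: 3. Distance in frame 3: 7.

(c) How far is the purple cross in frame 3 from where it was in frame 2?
1

The purple cross moved from (3, 13) to (4, 13), a distance of √(1² + 0²) ≈ 1.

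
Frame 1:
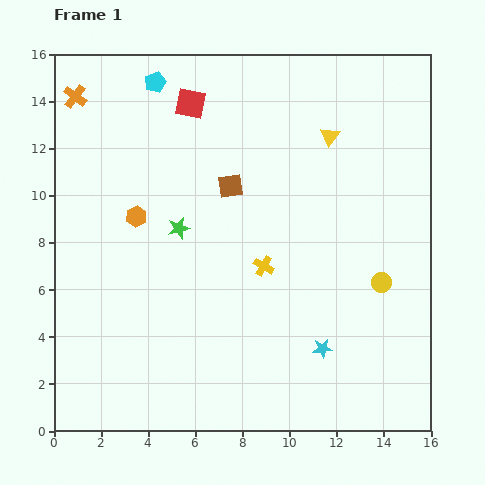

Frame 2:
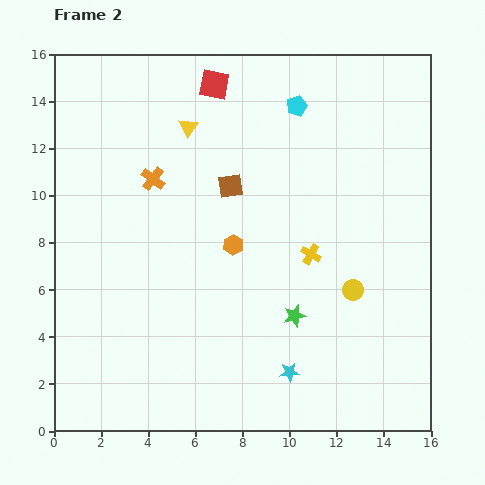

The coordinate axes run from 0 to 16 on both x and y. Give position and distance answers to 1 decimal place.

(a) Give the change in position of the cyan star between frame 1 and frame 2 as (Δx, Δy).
(-1.4, -1.0)

The cyan star was at (11.4, 3.5) in frame 1 and (10.0, 2.5) in frame 2.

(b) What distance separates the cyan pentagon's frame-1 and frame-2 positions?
6.1

The cyan pentagon moved from (4.3, 14.8) to (10.3, 13.8), a distance of √(6.0² + 1.0²) ≈ 6.1.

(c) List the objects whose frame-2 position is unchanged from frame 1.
the brown square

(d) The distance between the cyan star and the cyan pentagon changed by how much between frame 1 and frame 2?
-2.0

Distance in frame 1: 13.3. Distance in frame 2: 11.3.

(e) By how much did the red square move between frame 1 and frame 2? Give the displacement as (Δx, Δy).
(1.0, 0.8)

The red square was at (5.8, 13.9) in frame 1 and (6.8, 14.7) in frame 2.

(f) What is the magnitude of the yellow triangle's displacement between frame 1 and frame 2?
6.0

The yellow triangle moved from (11.7, 12.5) to (5.7, 12.9), a distance of √(6.0² + 0.4²) ≈ 6.0.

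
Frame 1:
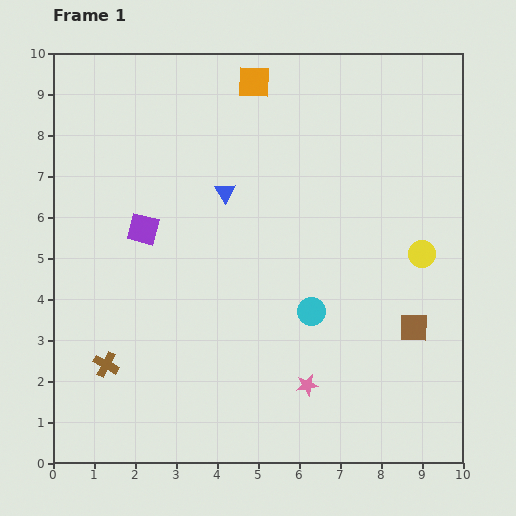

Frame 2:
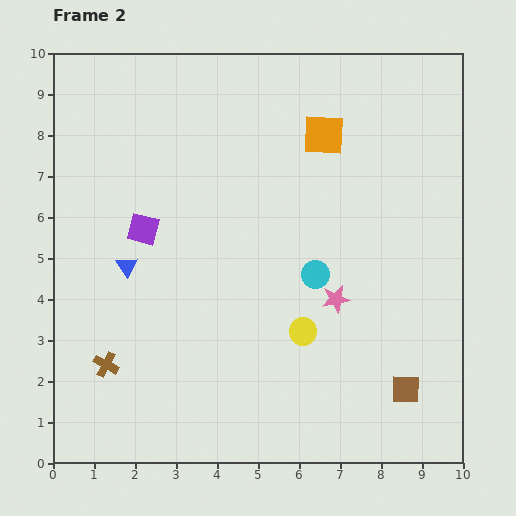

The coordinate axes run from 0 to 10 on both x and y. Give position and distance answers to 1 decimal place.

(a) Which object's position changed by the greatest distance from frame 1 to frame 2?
the yellow circle

(moved 3.5; next 3.0)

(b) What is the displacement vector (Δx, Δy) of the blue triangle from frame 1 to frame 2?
(-2.4, -1.8)

The blue triangle was at (4.2, 6.6) in frame 1 and (1.8, 4.8) in frame 2.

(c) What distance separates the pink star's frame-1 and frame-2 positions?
2.2

The pink star moved from (6.2, 1.9) to (6.9, 4.0), a distance of √(0.7² + 2.1²) ≈ 2.2.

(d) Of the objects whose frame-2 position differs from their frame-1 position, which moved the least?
the cyan circle

(moved 0.9)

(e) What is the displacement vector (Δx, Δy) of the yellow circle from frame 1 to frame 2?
(-2.9, -1.9)

The yellow circle was at (9.0, 5.1) in frame 1 and (6.1, 3.2) in frame 2.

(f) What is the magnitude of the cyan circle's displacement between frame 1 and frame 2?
0.9

The cyan circle moved from (6.3, 3.7) to (6.4, 4.6), a distance of √(0.1² + 0.9²) ≈ 0.9.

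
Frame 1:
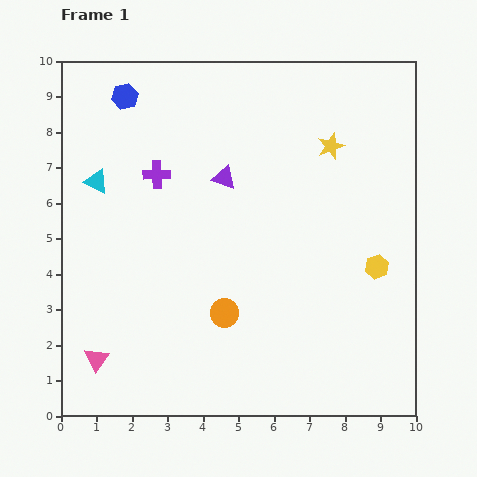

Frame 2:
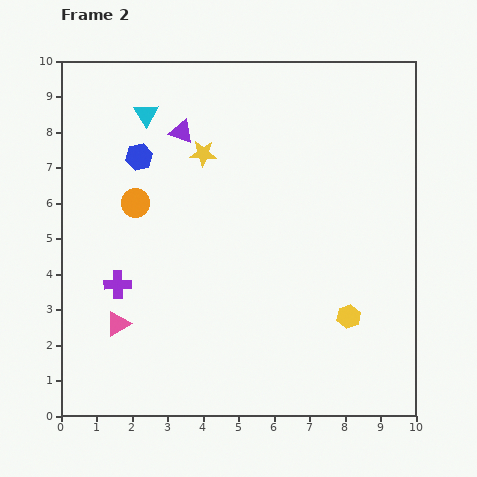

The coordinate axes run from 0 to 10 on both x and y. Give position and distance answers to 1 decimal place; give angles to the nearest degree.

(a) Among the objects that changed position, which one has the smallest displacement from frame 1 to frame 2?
the pink triangle

(moved 1.2)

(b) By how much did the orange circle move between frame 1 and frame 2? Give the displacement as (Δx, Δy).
(-2.5, 3.1)

The orange circle was at (4.6, 2.9) in frame 1 and (2.1, 6.0) in frame 2.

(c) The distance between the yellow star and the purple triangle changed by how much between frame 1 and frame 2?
-2.3

Distance in frame 1: 3.1. Distance in frame 2: 0.8.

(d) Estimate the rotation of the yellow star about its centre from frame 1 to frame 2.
23° clockwise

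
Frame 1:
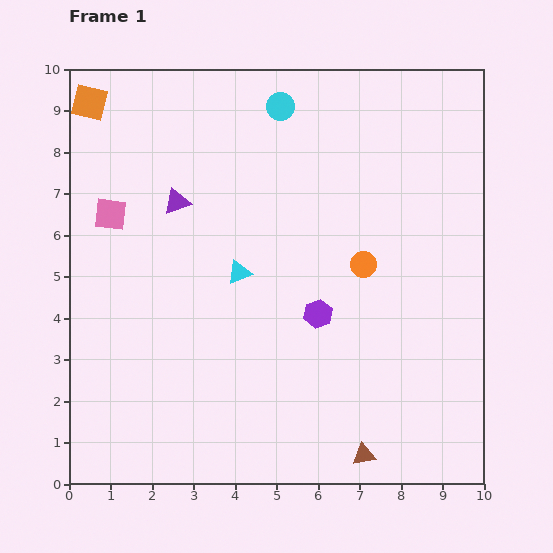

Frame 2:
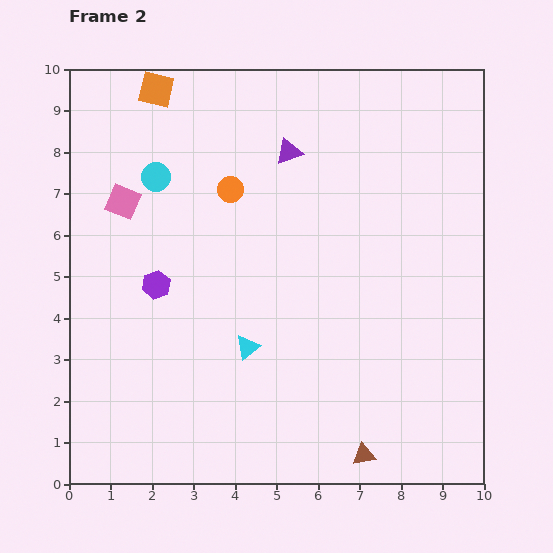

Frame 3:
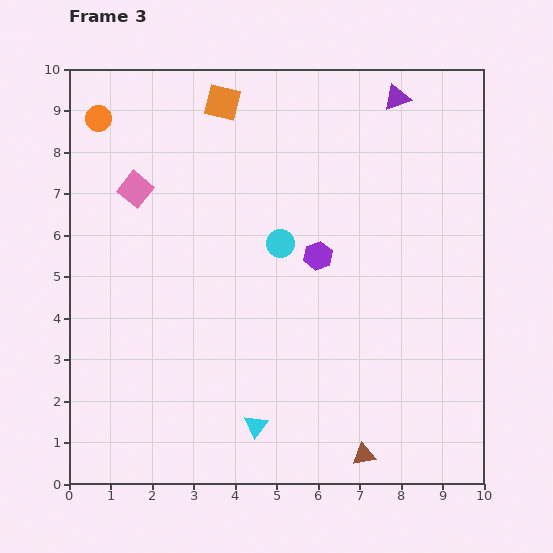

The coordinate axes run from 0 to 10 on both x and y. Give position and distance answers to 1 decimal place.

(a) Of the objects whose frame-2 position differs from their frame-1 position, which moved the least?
the pink square

(moved 0.4)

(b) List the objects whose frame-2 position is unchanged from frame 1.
the brown triangle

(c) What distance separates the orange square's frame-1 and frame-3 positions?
3.2

The orange square moved from (0.5, 9.2) to (3.7, 9.2), a distance of √(3.2² + 0.0²) ≈ 3.2.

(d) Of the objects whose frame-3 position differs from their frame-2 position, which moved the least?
the pink square

(moved 0.4)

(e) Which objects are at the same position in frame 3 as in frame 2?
the brown triangle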